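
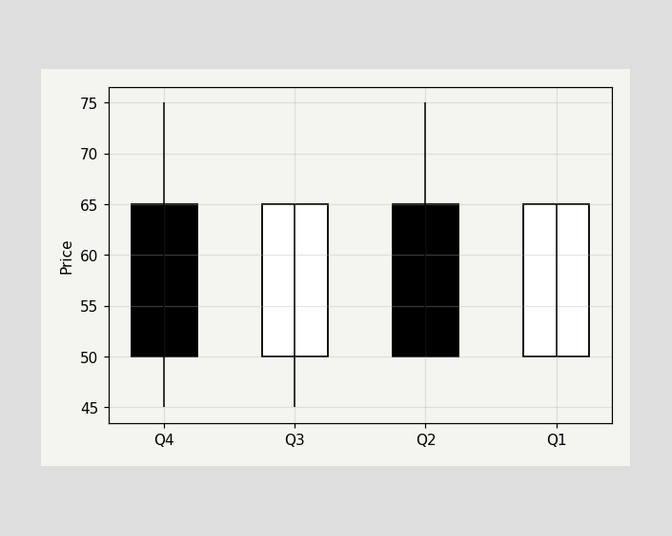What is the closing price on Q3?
65

The Q3 candle closes at 65.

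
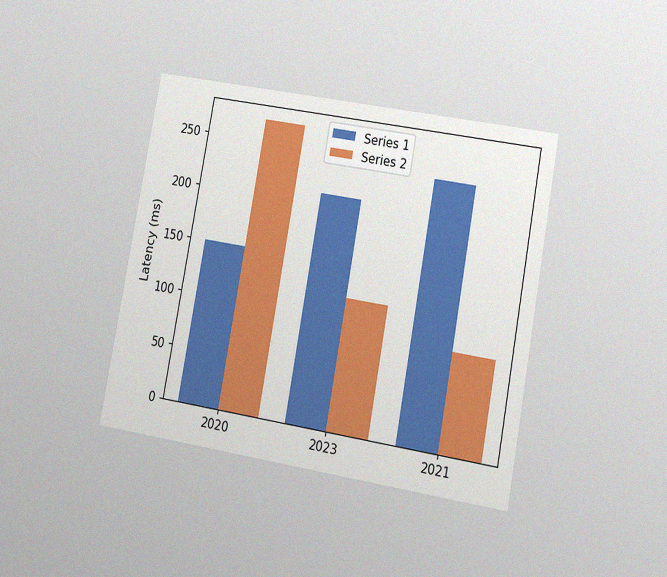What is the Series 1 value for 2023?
210ms

The chart is tilted about 10° clockwise and viewed at a slight angle, with some photo noise. The Series 1 bar at 2023 reaches 210ms on the y-axis.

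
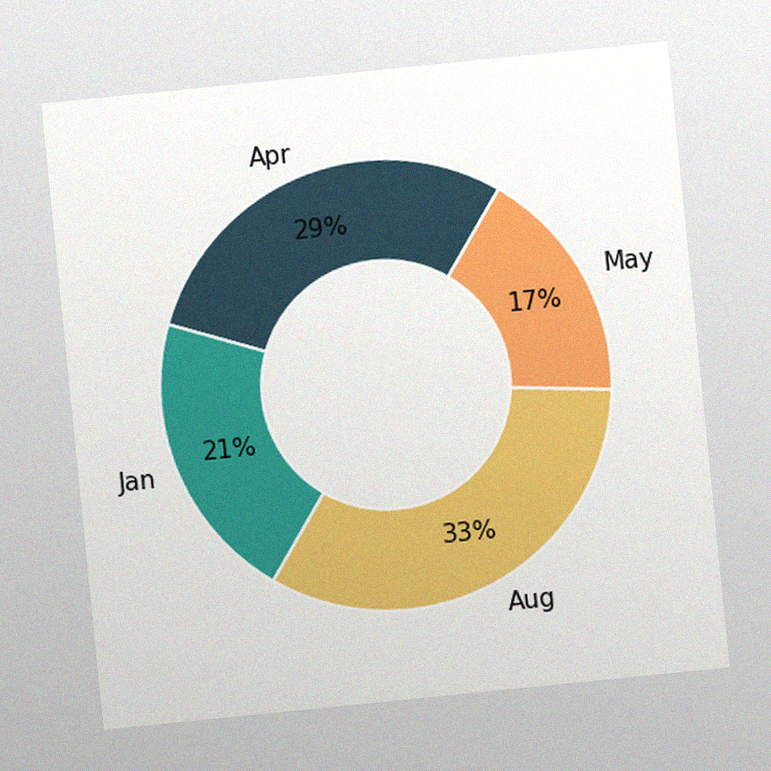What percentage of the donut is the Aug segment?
The chart is tilted about 6° counter-clockwise, with some photo noise. The Aug segment takes up 33% of the ring.

33%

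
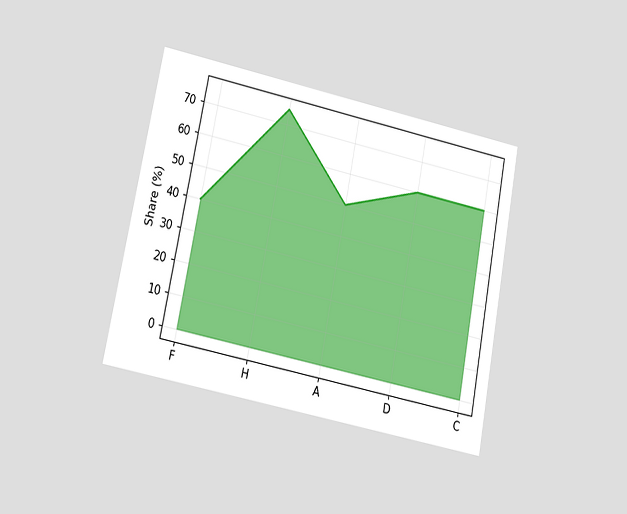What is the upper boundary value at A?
50%

The chart is tilted about 11° clockwise and viewed at a slight angle. At A the upper boundary is at 50%.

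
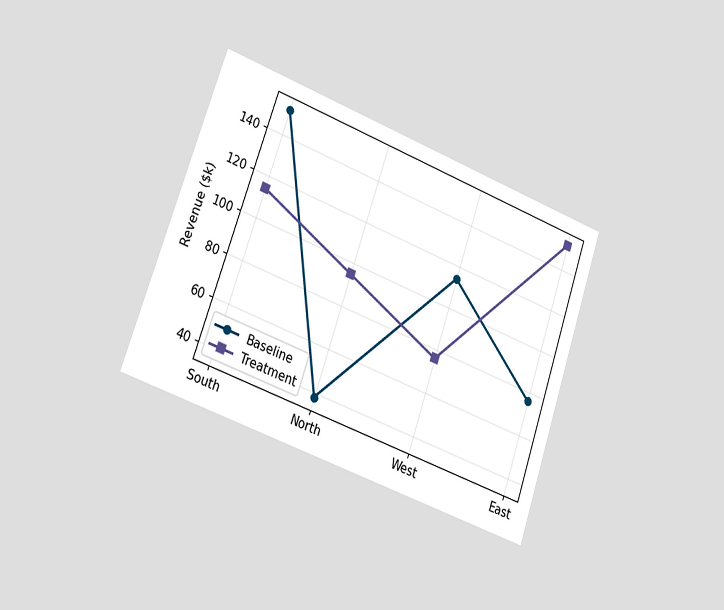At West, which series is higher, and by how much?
Baseline, by $38k

The chart is tilted about 19° clockwise and viewed slightly from the left. At West, Baseline sits above the other line by $38k.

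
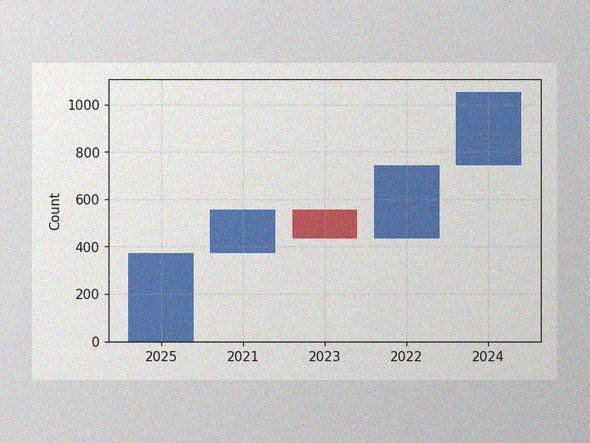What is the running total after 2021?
The image has some photo noise and uneven lighting. After 2021 the running total reaches 558.

558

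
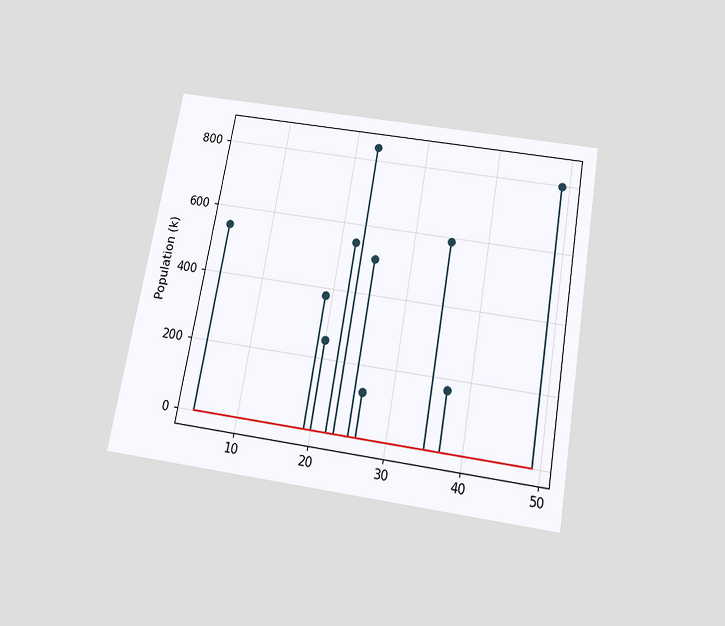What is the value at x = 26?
The chart is tilted about 10° clockwise and viewed slightly from below. The stem at x=26 reaches 126k.

126k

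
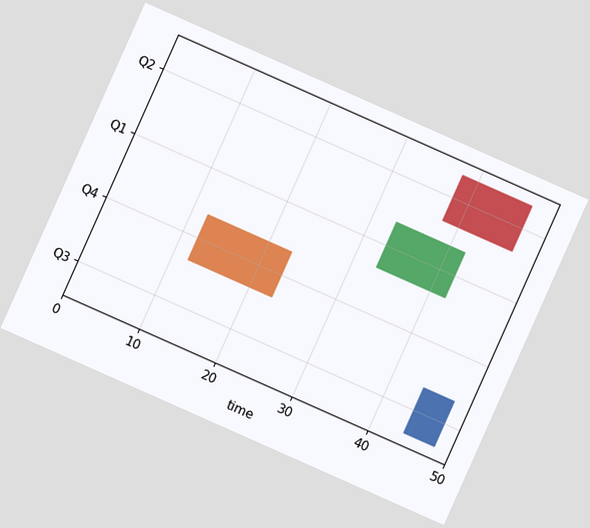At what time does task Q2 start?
38

The chart is tilted about 24° clockwise. The Q2 bar begins at t=38.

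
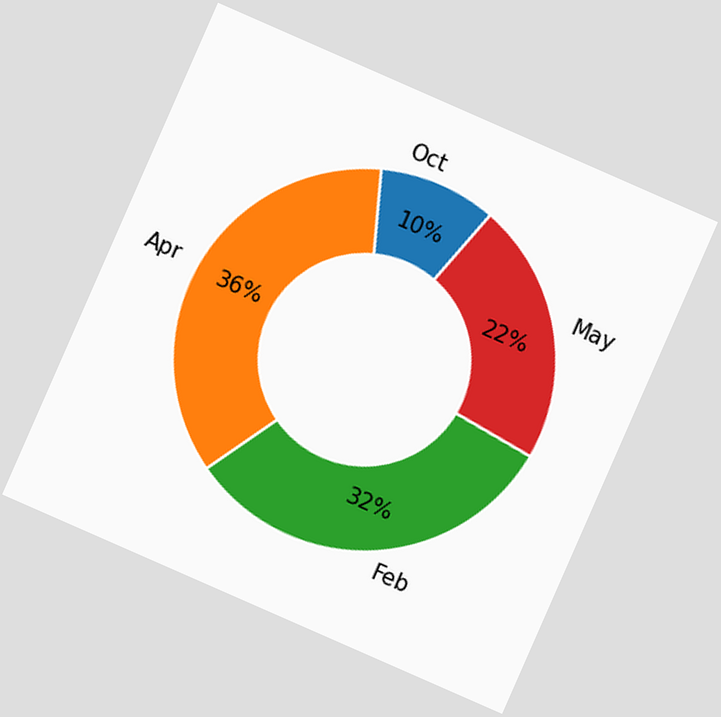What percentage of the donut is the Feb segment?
The chart is tilted about 24° clockwise. The Feb segment takes up 32% of the ring.

32%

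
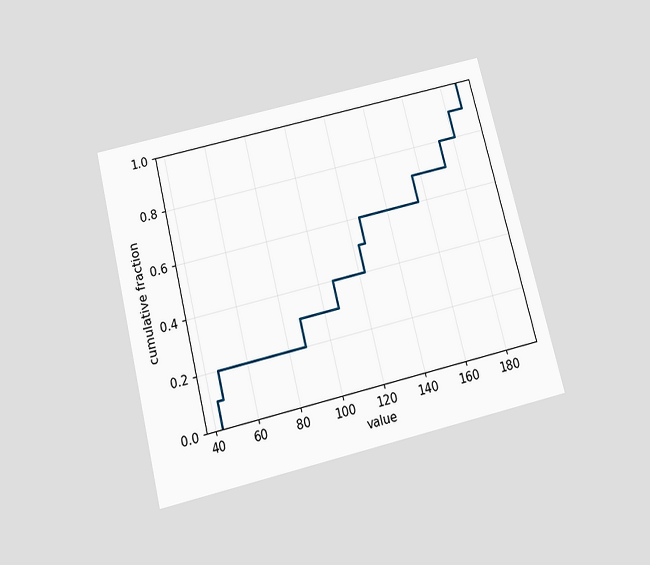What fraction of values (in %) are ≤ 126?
The chart is tilted about 14° counter-clockwise and viewed slightly from below. At x=126 the ECDF step is at 60%.

60%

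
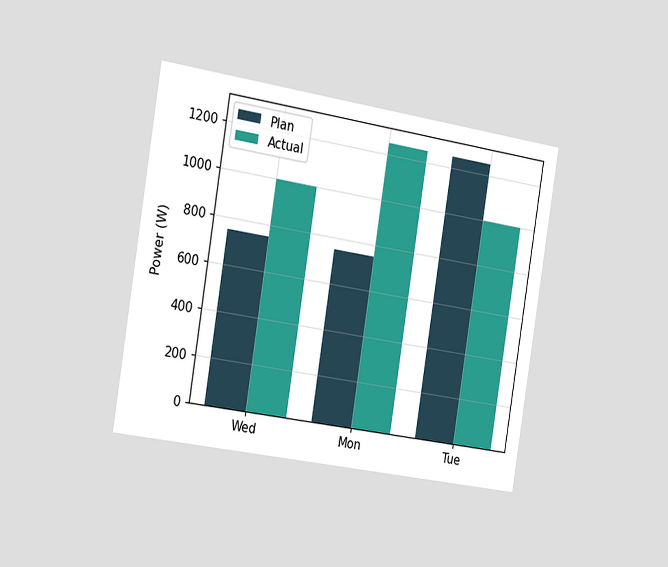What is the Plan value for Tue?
1250W

The chart is tilted about 9° clockwise and viewed slightly from the left. The Plan bar at Tue reaches 1250W on the y-axis.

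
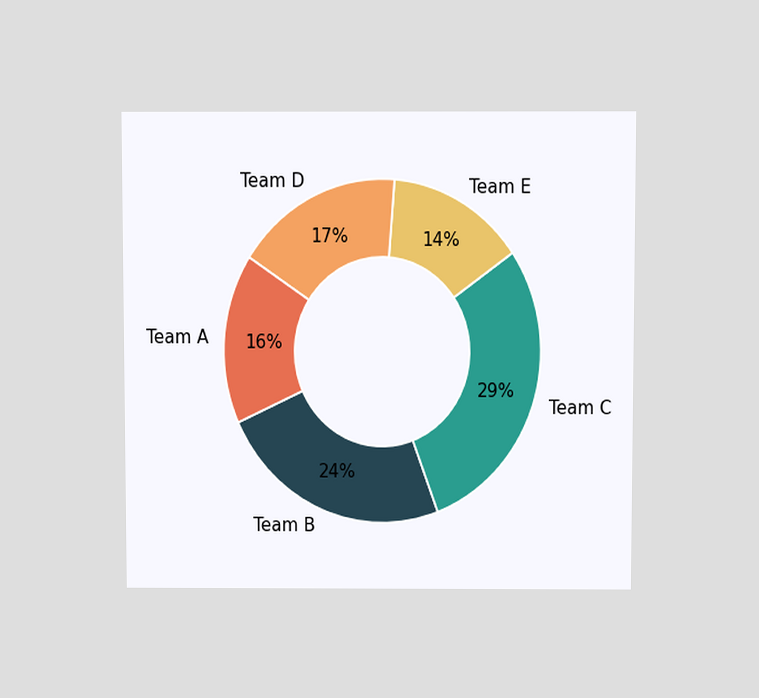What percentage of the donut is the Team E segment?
The chart is viewed slightly from above. The Team E segment takes up 14% of the ring.

14%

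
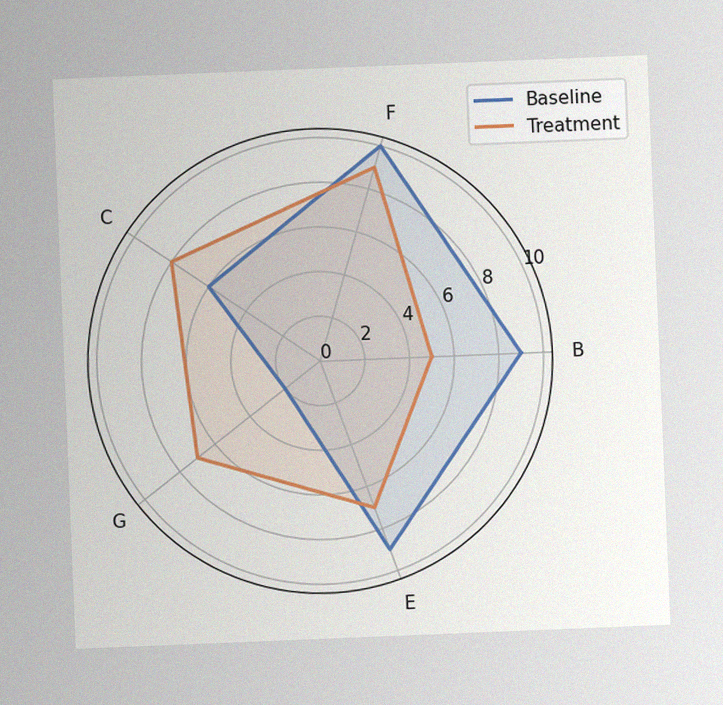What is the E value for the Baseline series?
The chart is tilted about 2° counter-clockwise, with some photo noise. On the E axis, Baseline reaches 9.

9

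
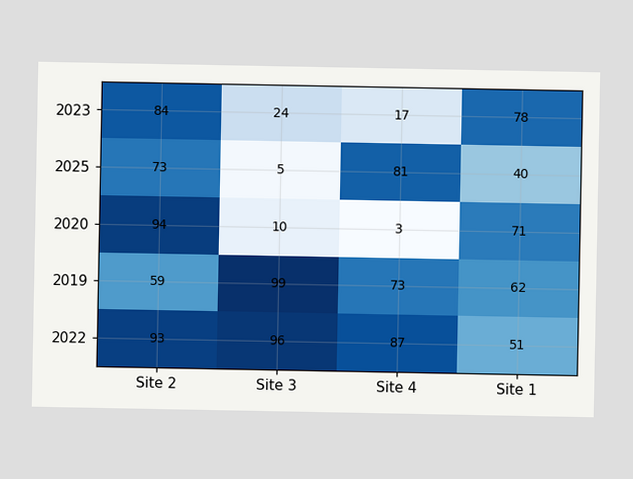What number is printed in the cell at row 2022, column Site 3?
The (2022, Site 3) cell reads 96.

96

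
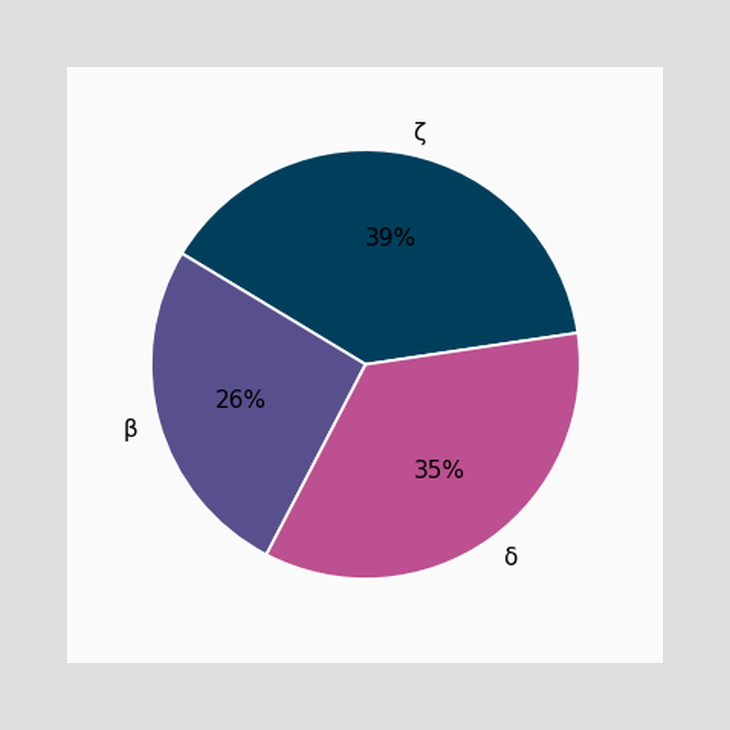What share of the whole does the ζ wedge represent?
The ζ slice takes up 39% of the pie.

39%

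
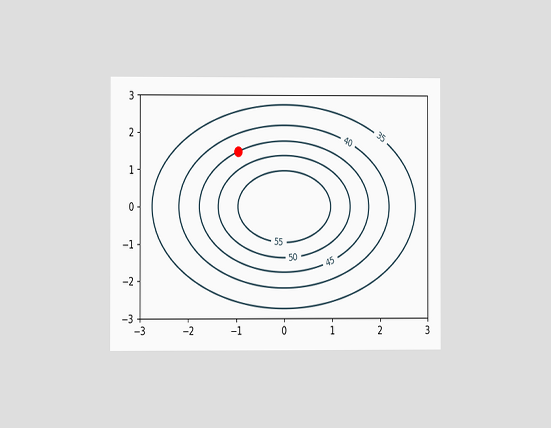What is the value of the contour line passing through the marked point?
45

The chart is viewed at a slight angle. The marked point sits on the contour labelled 45.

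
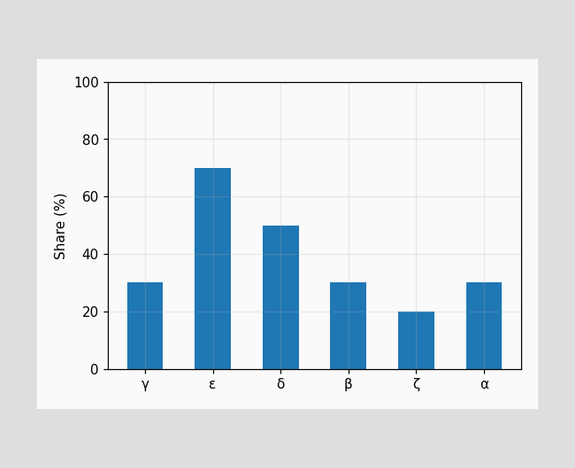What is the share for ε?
70%

Reading along the chart's y-axis, the ε bar reaches 70%.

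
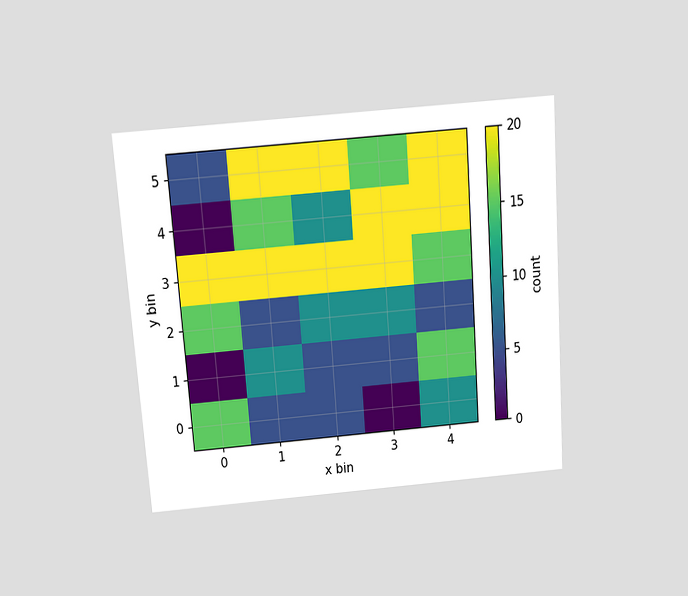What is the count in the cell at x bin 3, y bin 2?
The chart is tilted about 4° counter-clockwise and viewed slightly from above. Matching the cell (3, 2) against the colorbar gives 10.

10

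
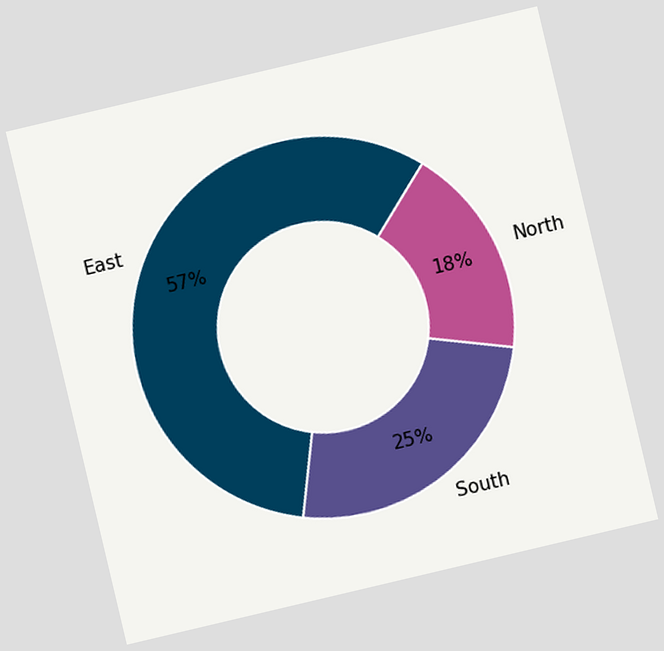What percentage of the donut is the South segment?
The chart is tilted about 13° counter-clockwise. The South segment takes up 25% of the ring.

25%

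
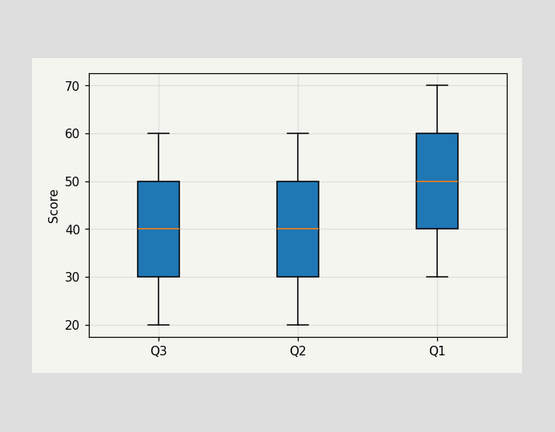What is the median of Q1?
50

The median line in the Q1 box sits at 50.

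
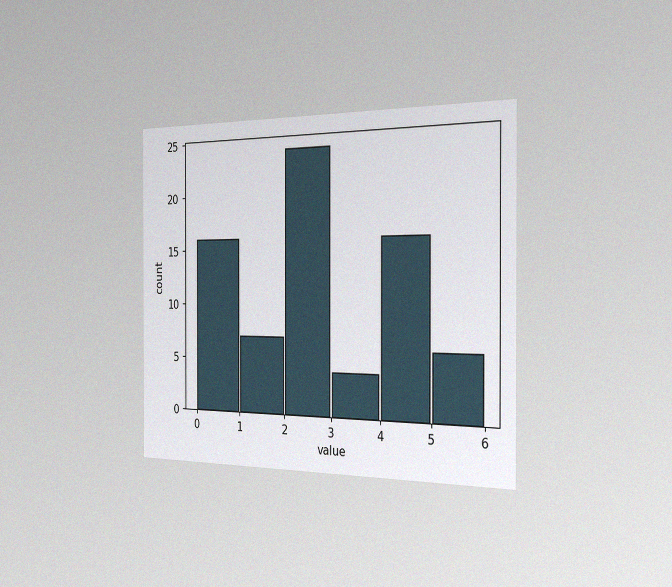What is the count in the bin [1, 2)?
7

The chart is viewed slightly from the right, with some photo noise. The [1, 2) bin has height 7.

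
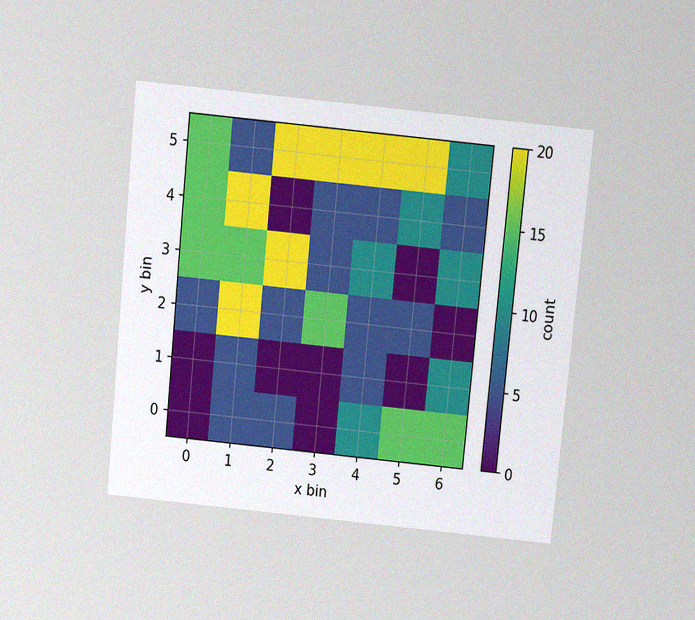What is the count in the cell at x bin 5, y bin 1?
0

The chart is tilted about 6° clockwise and viewed slightly from above, with some photo noise. Matching the cell (5, 1) against the colorbar gives 0.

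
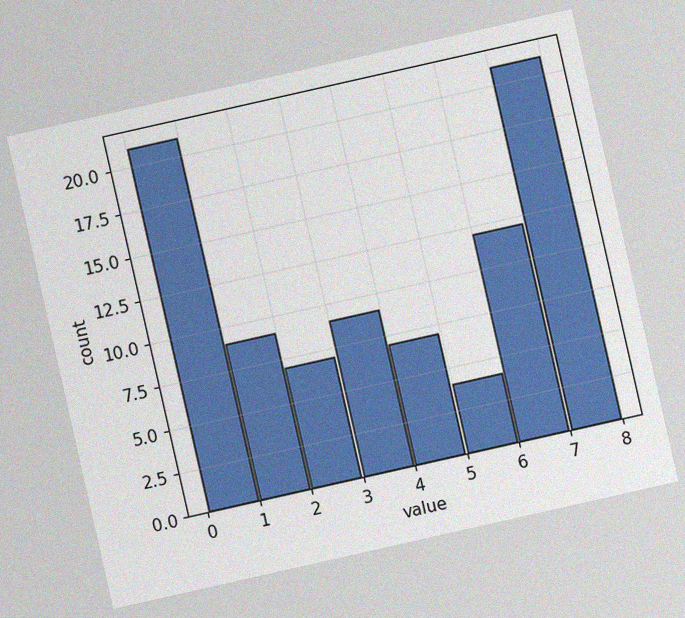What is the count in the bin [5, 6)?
4

The chart is tilted about 13° counter-clockwise, with some photo noise. The [5, 6) bin has height 4.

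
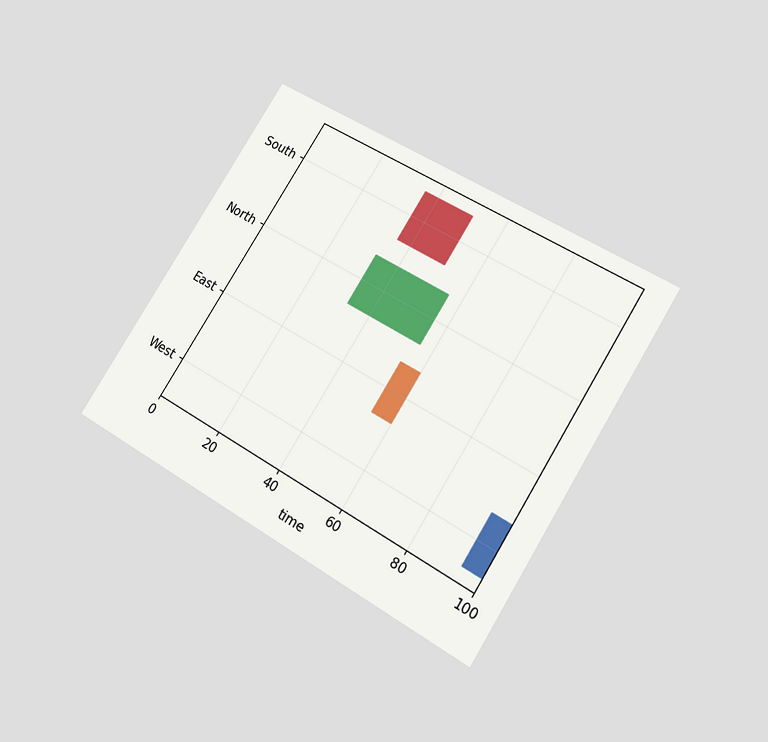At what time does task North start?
The chart is tilted about 32° clockwise and viewed at a slight angle. The North bar begins at t=33.

33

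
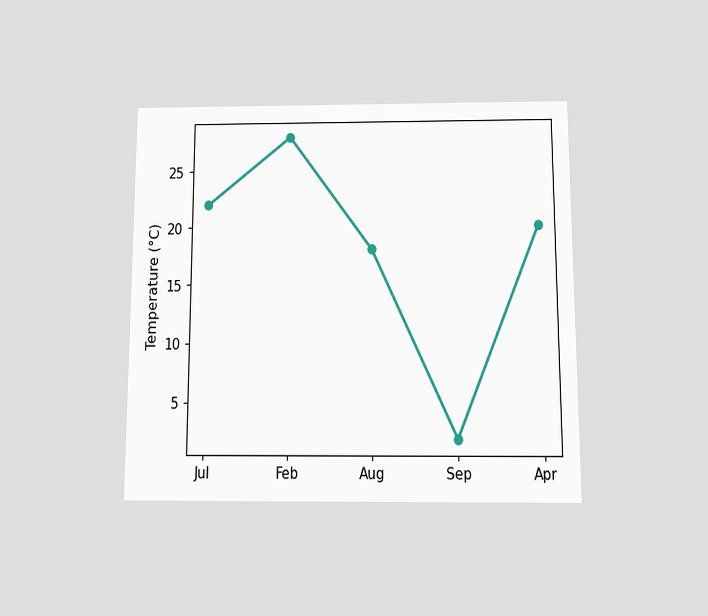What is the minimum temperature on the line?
The chart is viewed slightly from below. The lowest point is at Sep, and reading across to the y-axis gives 2°C.

2°C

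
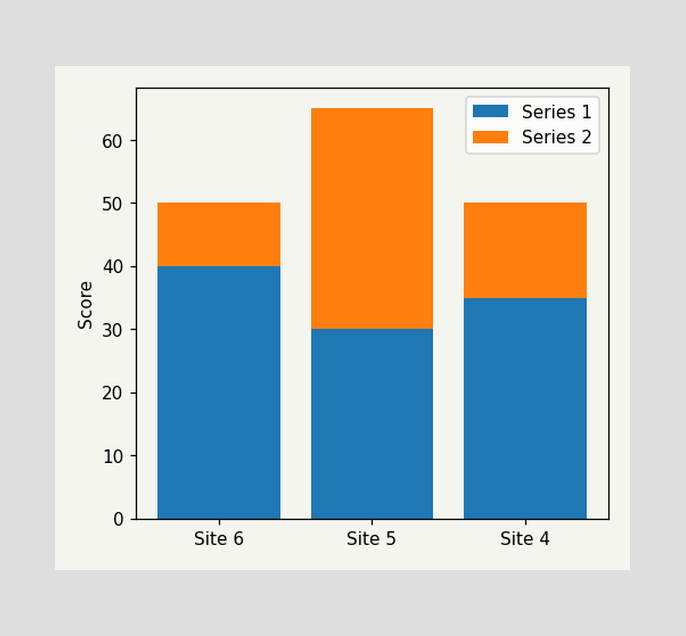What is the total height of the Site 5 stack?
65

The Site 5 stack's top reaches 65 on the y-axis.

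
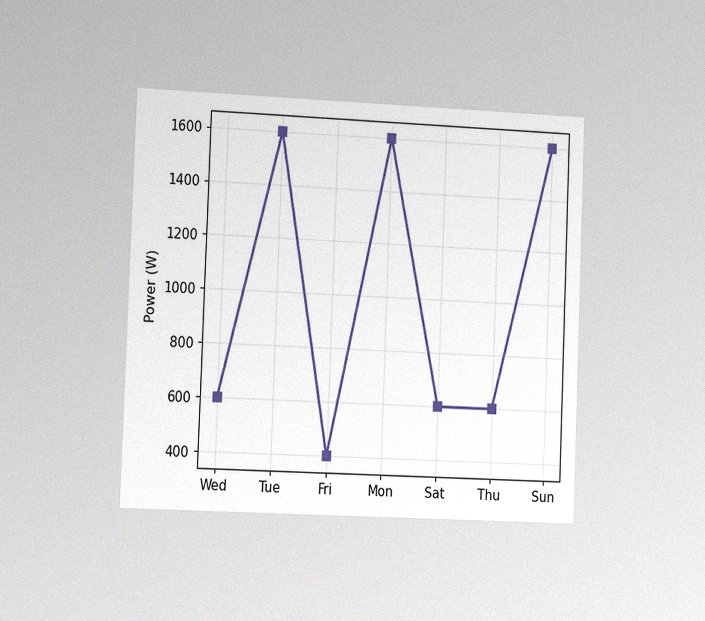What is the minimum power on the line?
400W

The chart is tilted about 2° clockwise and viewed slightly from the left, with some photo noise. The lowest point is at Fri, and reading across to the y-axis gives 400W.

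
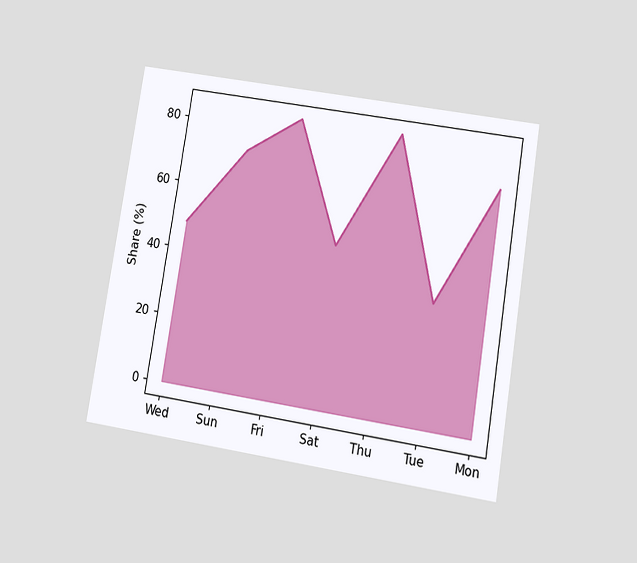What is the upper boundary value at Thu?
84%

The chart is tilted about 9° clockwise and viewed at a slight angle. At Thu the upper boundary is at 84%.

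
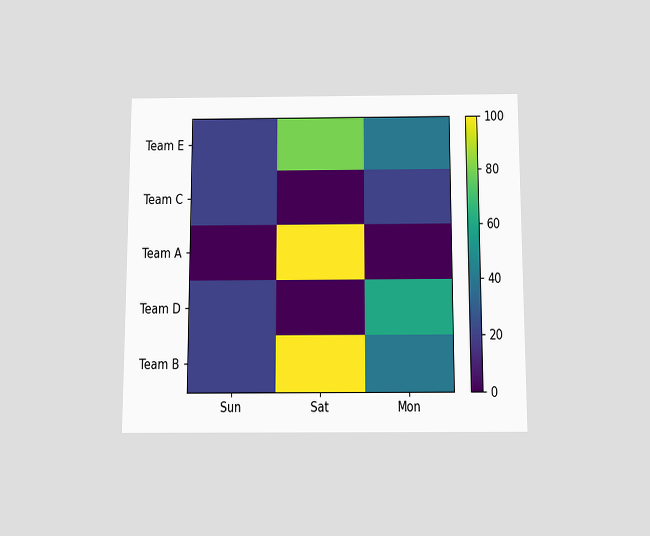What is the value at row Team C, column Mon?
20

The chart is viewed slightly from below. Matching cell (Team C, Mon) against the colorbar gives 20.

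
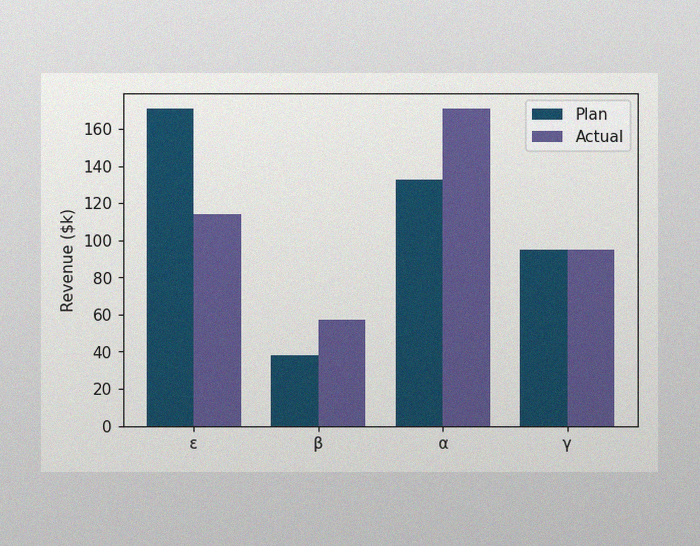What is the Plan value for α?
The image has some photo noise and uneven lighting. The Plan bar at α reaches $133k on the y-axis.

$133k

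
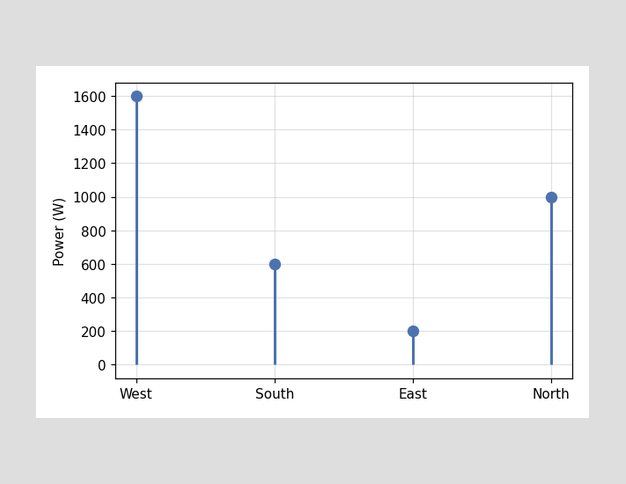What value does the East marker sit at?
The East marker sits at 200W.

200W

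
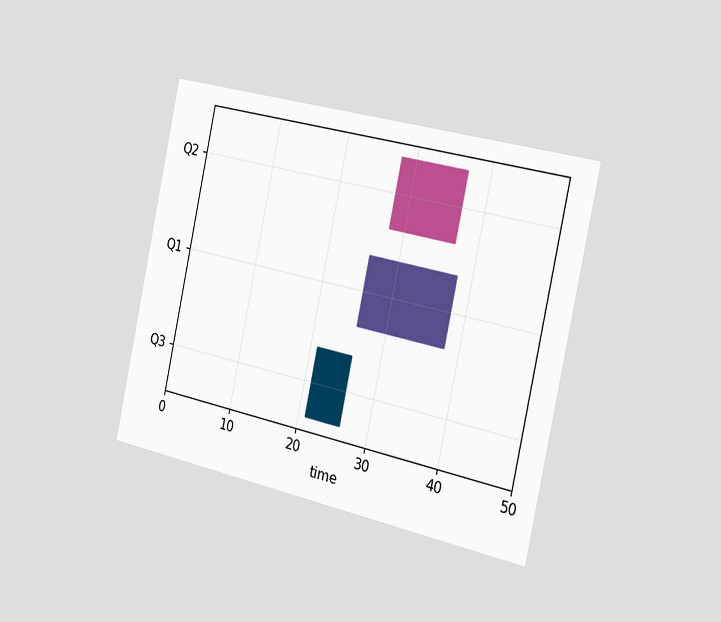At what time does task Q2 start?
The chart is tilted about 12° clockwise and viewed slightly from the right. The Q2 bar begins at t=28.

28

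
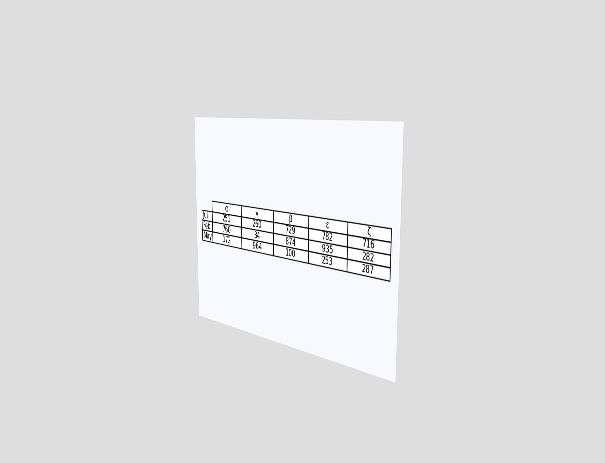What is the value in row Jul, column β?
The chart is viewed slightly from the right. The (Jul, β) cell reads 729.

729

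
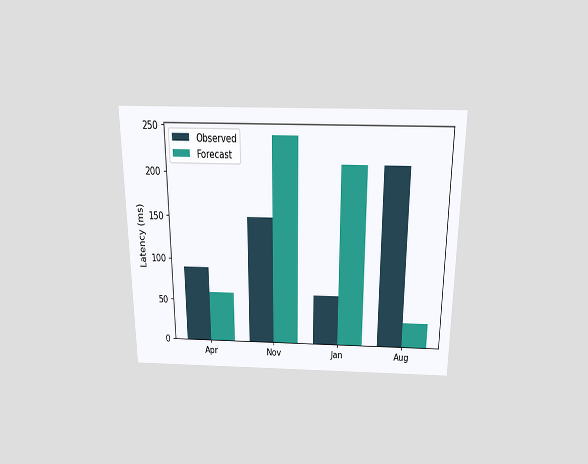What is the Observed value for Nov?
The chart is viewed slightly from above. The Observed bar at Nov reaches 150ms on the y-axis.

150ms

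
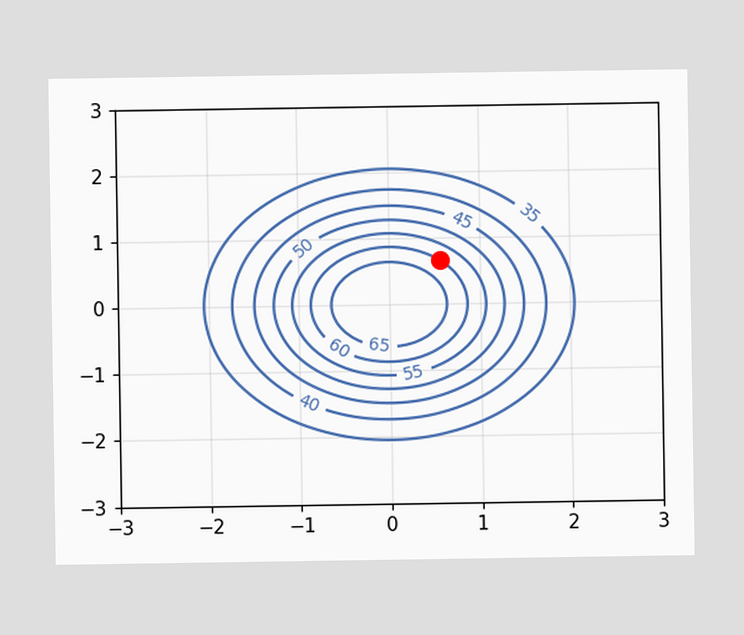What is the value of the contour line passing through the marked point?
The marked point sits on the contour labelled 60.

60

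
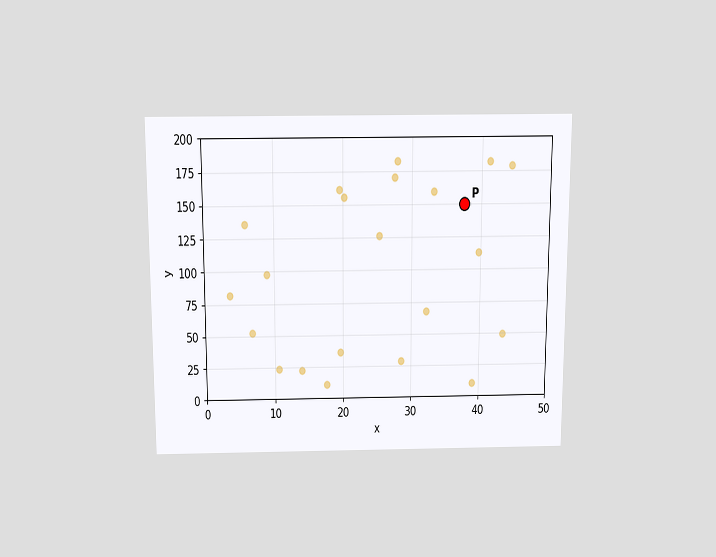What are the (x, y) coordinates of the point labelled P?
The chart is viewed slightly from above. Following the gridlines from P to each axis, P sits at (37.5, 150).

(37.5, 150)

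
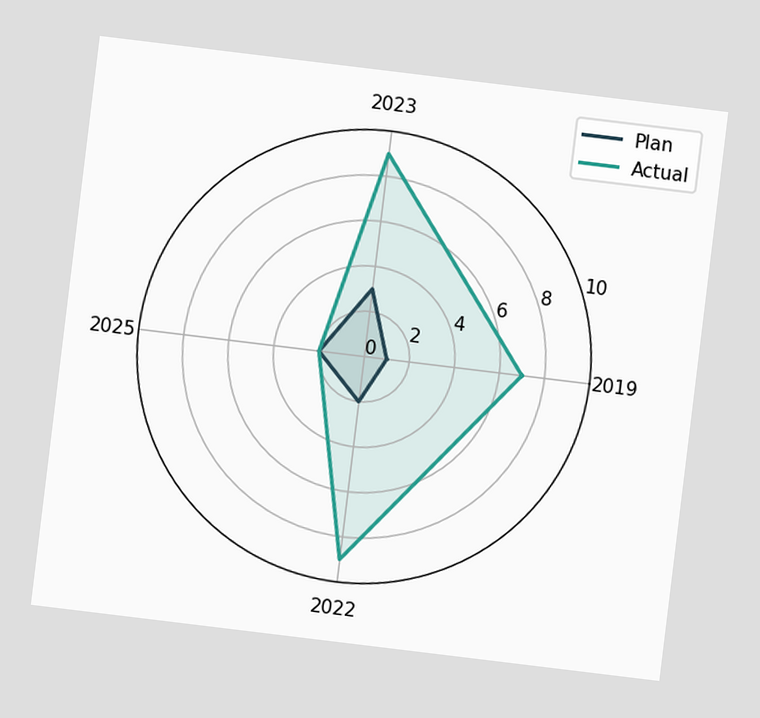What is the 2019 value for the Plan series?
The chart is tilted about 7° clockwise. On the 2019 axis, Plan reaches 1.

1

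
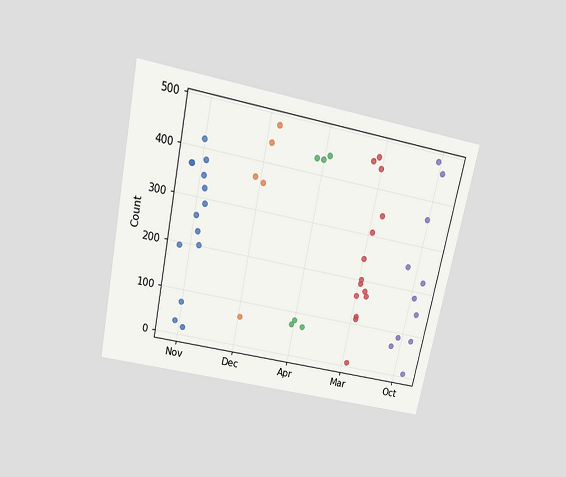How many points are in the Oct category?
11

The chart is tilted about 12° clockwise and viewed slightly from above. Counting the markers in the Oct column gives 11.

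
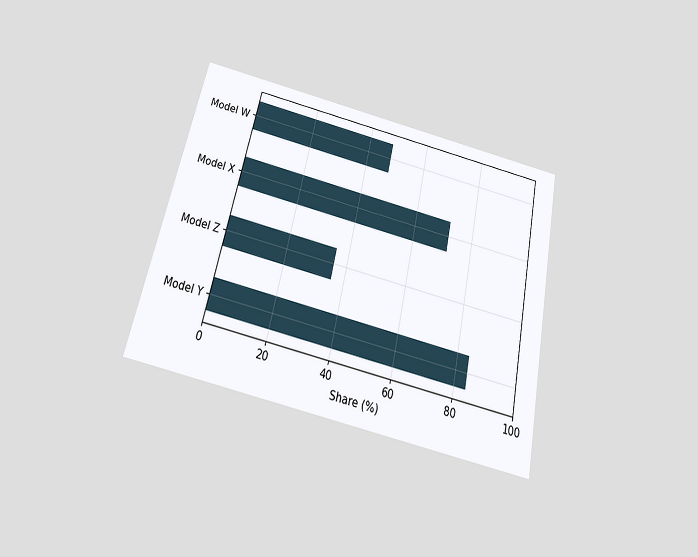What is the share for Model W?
The chart is tilted about 12° clockwise and viewed slightly from below. Reading along the chart's x-axis, the Model W bar reaches 48%.

48%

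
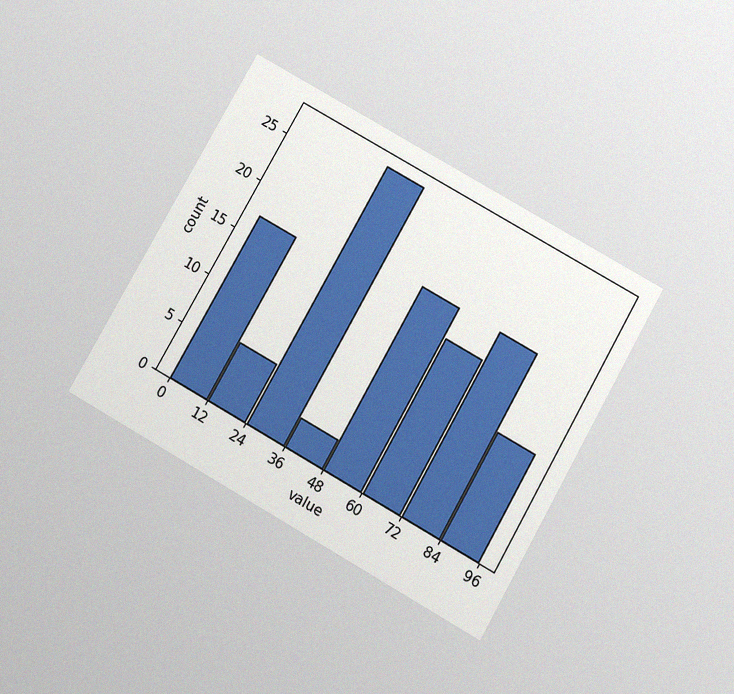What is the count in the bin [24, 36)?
The chart is tilted about 30° clockwise and viewed slightly from below, with some photo noise. The [24, 36) bin has height 27.

27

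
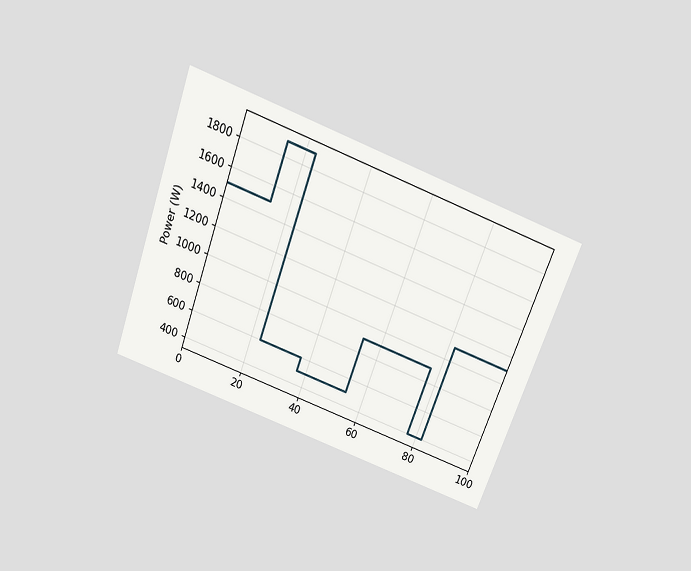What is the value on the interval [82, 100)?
The chart is tilted about 20° clockwise and viewed slightly from above. On [82, 100) the step sits at 1100W.

1100W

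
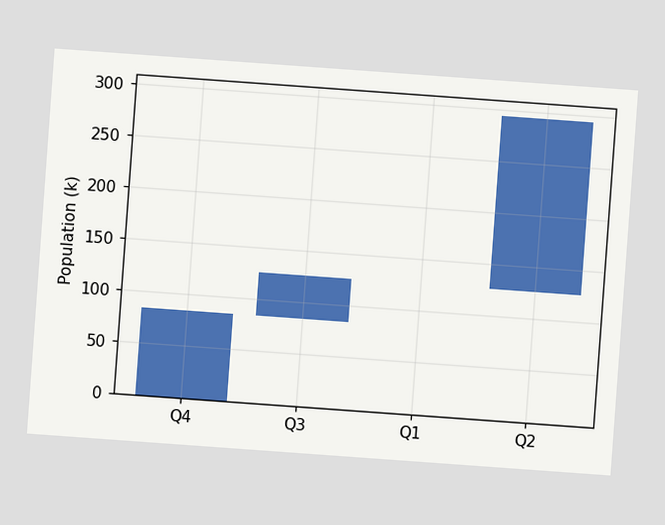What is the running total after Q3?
The chart is tilted about 4° clockwise. After Q3 the running total reaches 126k.

126k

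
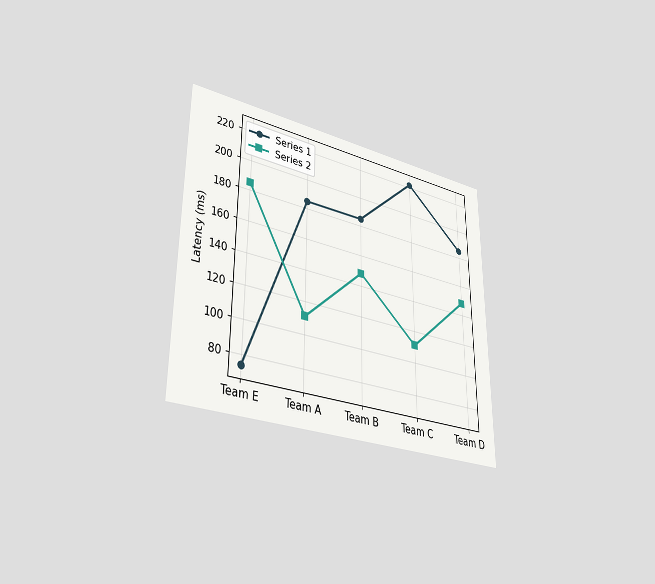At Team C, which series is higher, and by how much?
Series 1, by 111ms

The chart is viewed at a slight angle. At Team C, Series 1 sits above the other line by 111ms.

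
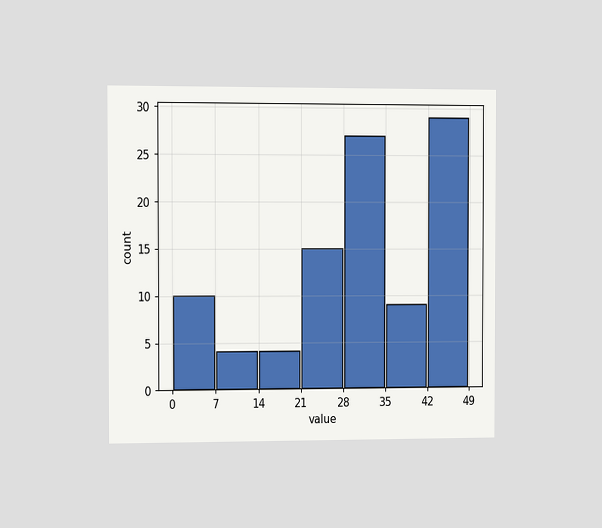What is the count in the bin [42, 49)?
The chart is viewed slightly from the left. The [42, 49) bin has height 29.

29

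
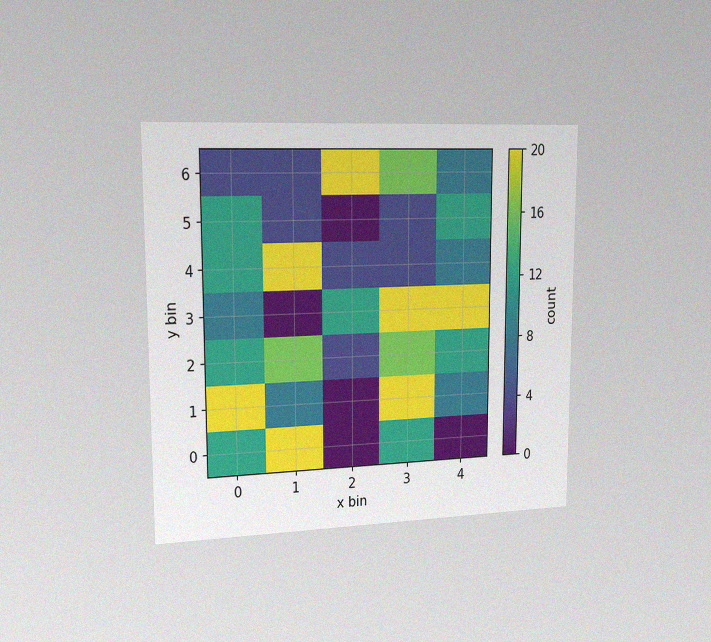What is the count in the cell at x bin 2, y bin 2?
The chart is viewed slightly from the left, with some photo noise. Matching the cell (2, 2) against the colorbar gives 4.

4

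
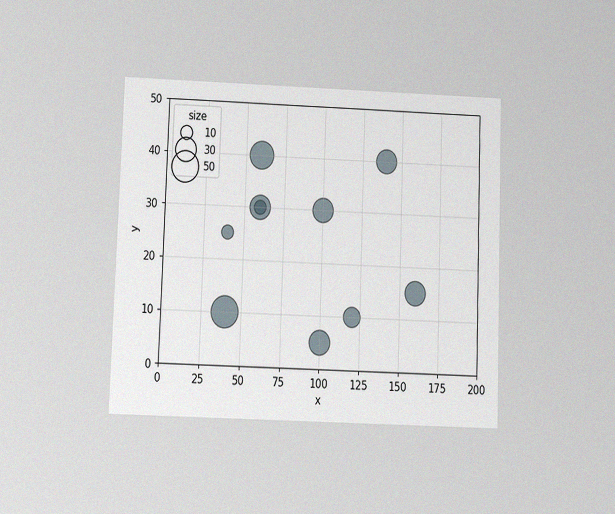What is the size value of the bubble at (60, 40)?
40

The chart is tilted about 2° clockwise and viewed at a slight angle, with some photo noise. Matching the bubble at (60, 40) against the size legend gives 40.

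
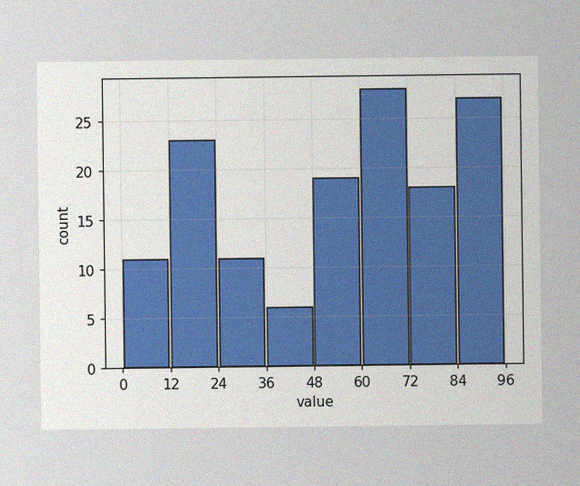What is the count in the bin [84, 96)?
The image has some photo noise and uneven lighting. The [84, 96) bin has height 27.

27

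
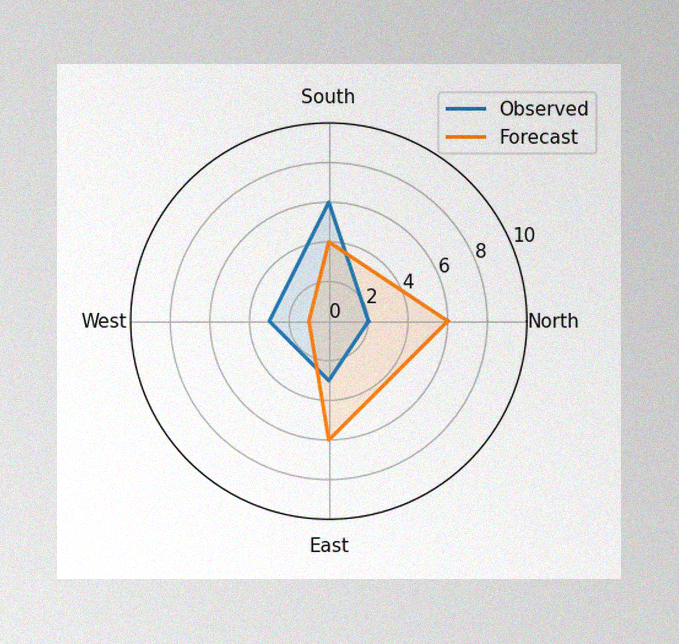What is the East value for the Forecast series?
6

The image has some photo noise and uneven lighting. On the East axis, Forecast reaches 6.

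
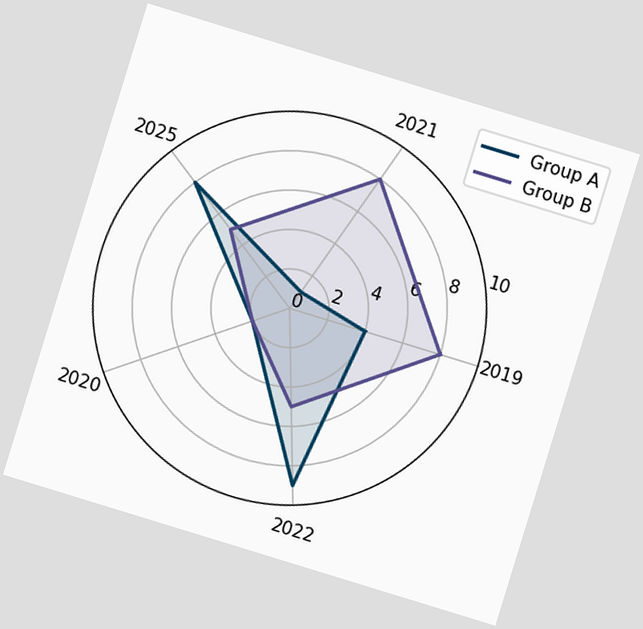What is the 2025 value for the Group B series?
The chart is tilted about 17° clockwise. On the 2025 axis, Group B reaches 5.

5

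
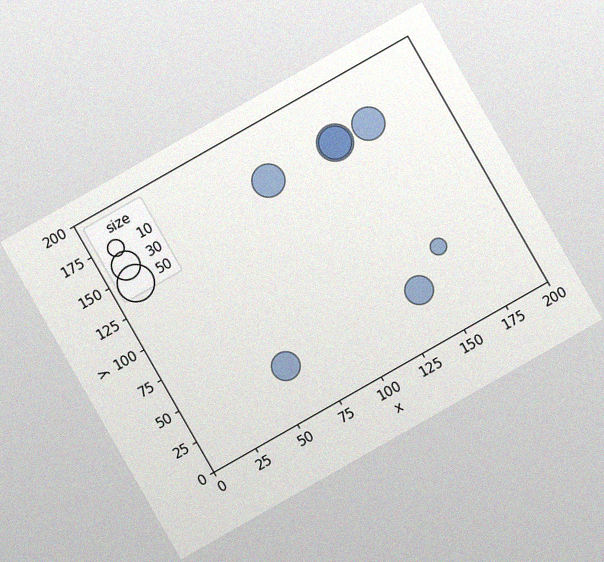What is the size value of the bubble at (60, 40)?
30

The chart is tilted about 30° counter-clockwise, with some photo noise. Matching the bubble at (60, 40) against the size legend gives 30.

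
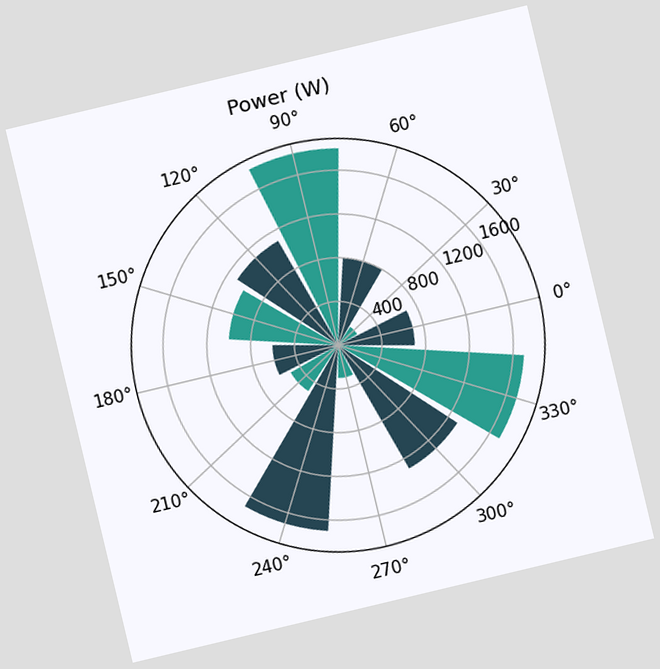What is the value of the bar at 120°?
The chart is tilted about 13° counter-clockwise. The bar at 120° reaches 1100W on the radial axis.

1100W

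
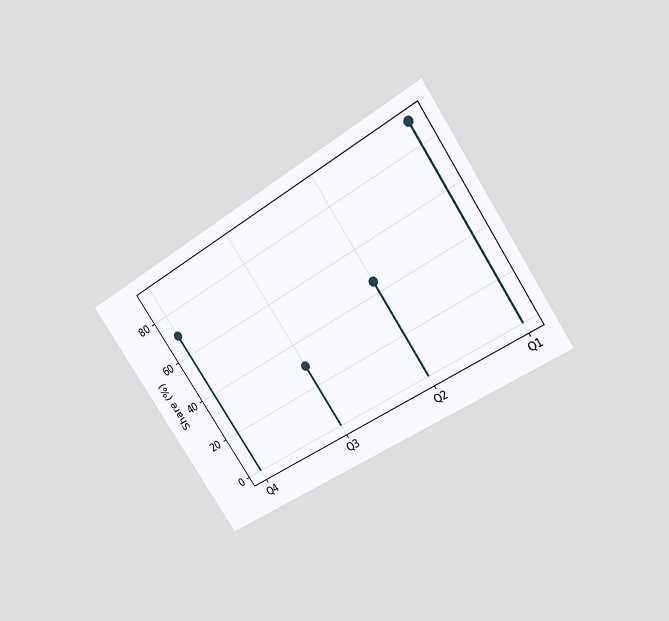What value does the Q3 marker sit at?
The chart is tilted about 34° counter-clockwise and viewed slightly from above. The Q3 marker sits at 30%.

30%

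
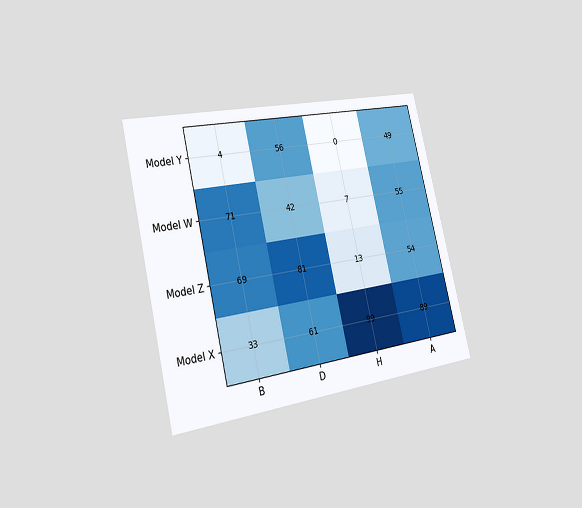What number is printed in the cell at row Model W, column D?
42

The chart is tilted about 13° counter-clockwise and viewed slightly from the left. The (Model W, D) cell reads 42.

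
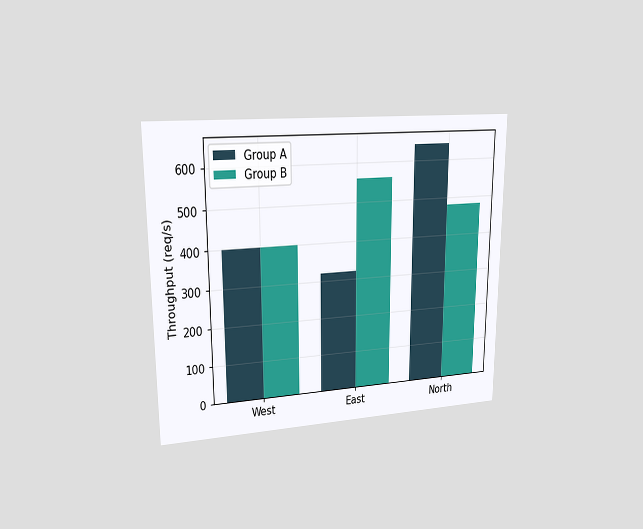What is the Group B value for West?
The chart is viewed at a slight angle. The Group B bar at West reaches 400req/s on the y-axis.

400req/s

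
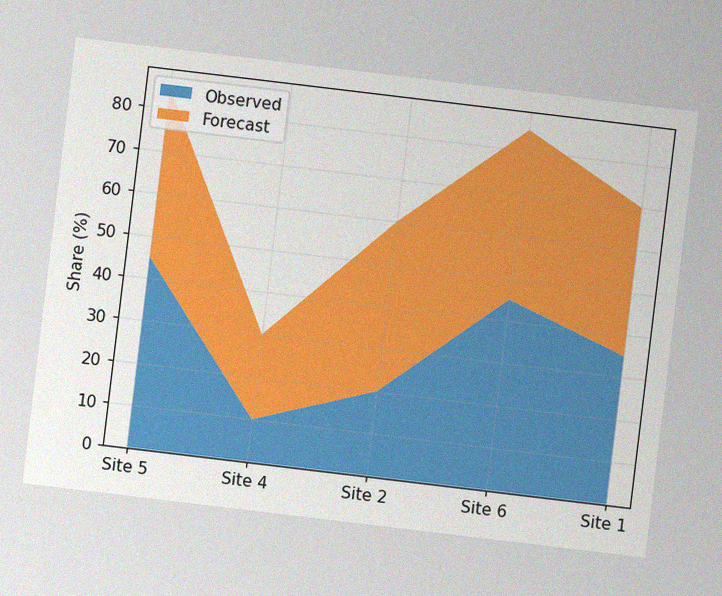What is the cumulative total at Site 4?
30%

The chart is tilted about 7° clockwise, with some photo noise. The stacked total at Site 4 reaches 30%.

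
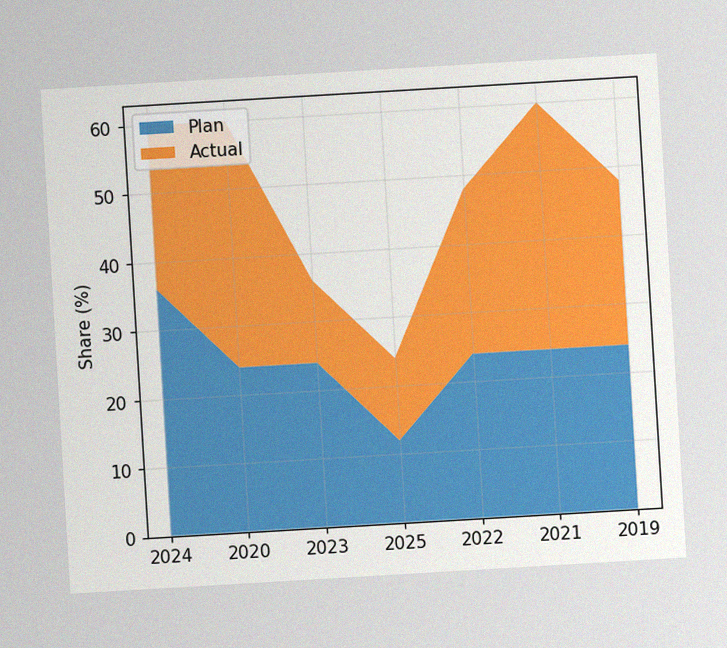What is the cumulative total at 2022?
The chart is tilted about 3° counter-clockwise, with some photo noise. The stacked total at 2022 reaches 48%.

48%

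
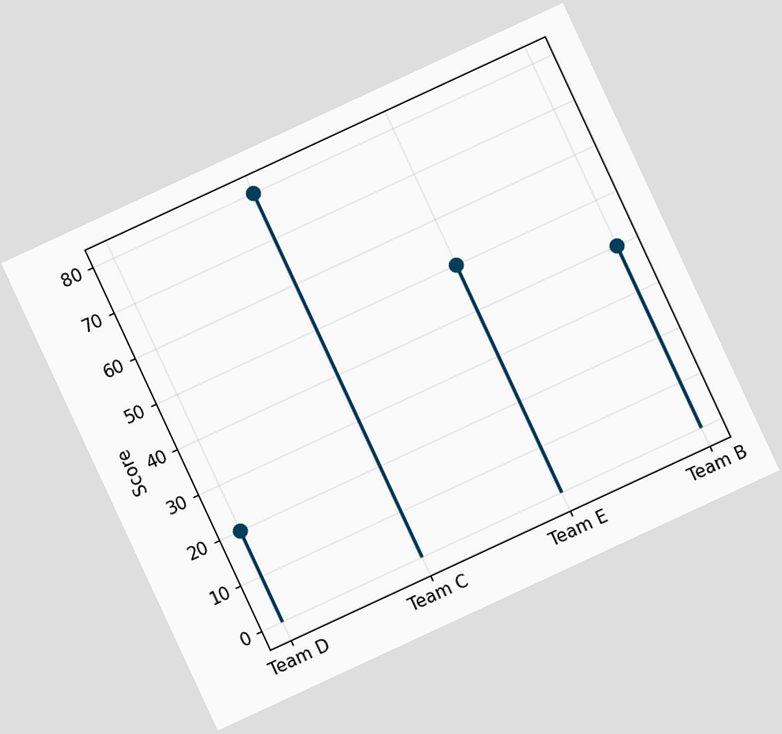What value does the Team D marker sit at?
The chart is tilted about 25° counter-clockwise. The Team D marker sits at 20.

20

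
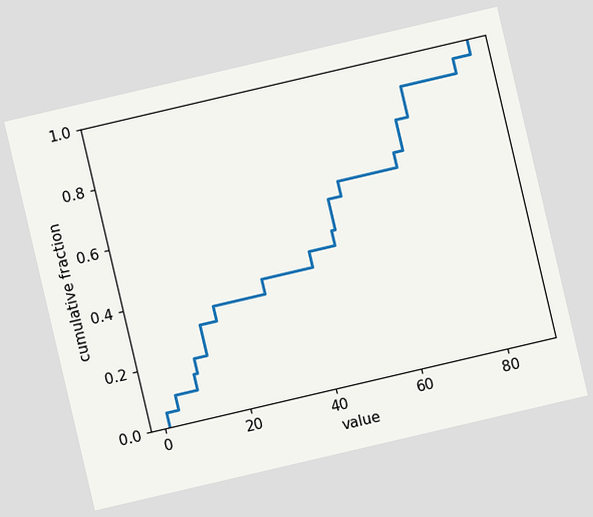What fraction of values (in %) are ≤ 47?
50%

The chart is tilted about 13° counter-clockwise. At x=47 the ECDF step is at 50%.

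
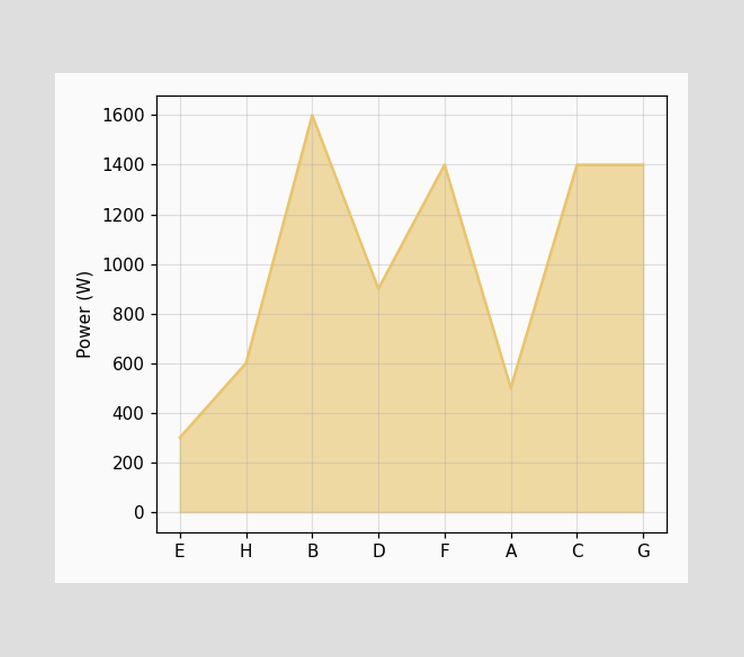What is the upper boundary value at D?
At D the upper boundary is at 900W.

900W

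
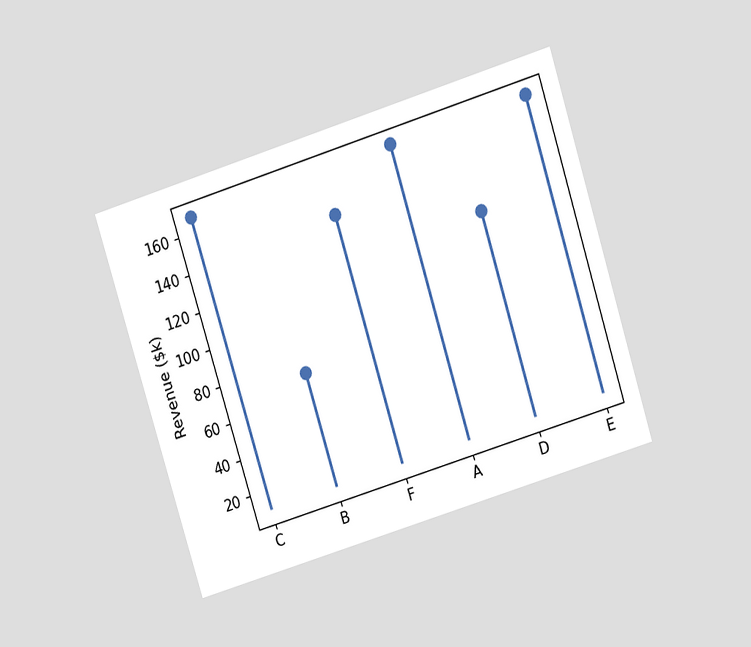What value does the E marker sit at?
$168k

The chart is tilted about 17° counter-clockwise and viewed slightly from above. The E marker sits at $168k.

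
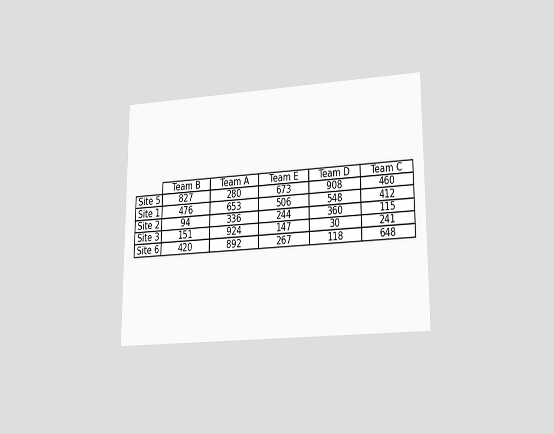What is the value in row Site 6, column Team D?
The chart is viewed at a slight angle. The (Site 6, Team D) cell reads 118.

118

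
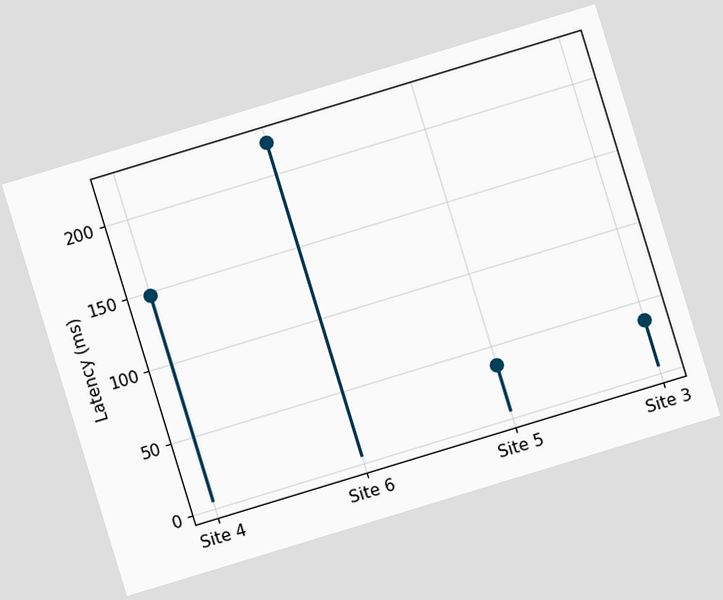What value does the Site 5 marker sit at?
37ms

The chart is tilted about 17° counter-clockwise. The Site 5 marker sits at 37ms.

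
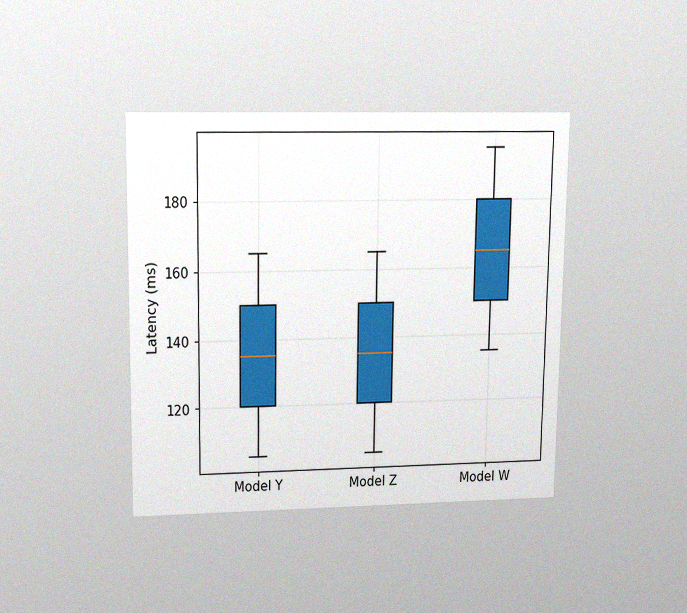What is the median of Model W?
The chart is viewed slightly from above, with some photo noise. The median line in the Model W box sits at 165ms.

165ms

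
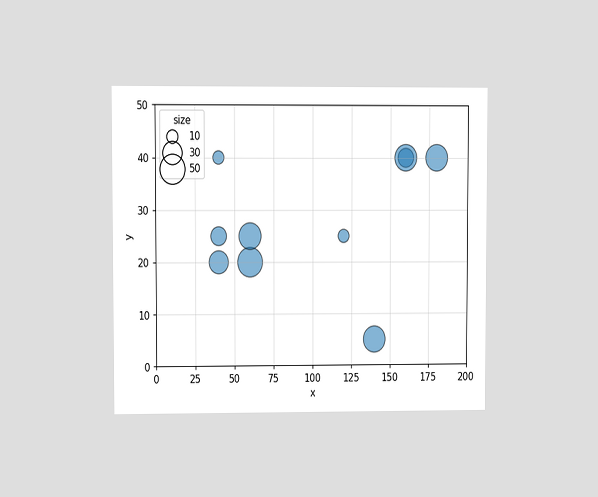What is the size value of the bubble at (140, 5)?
The chart is viewed at a slight angle. Matching the bubble at (140, 5) against the size legend gives 40.

40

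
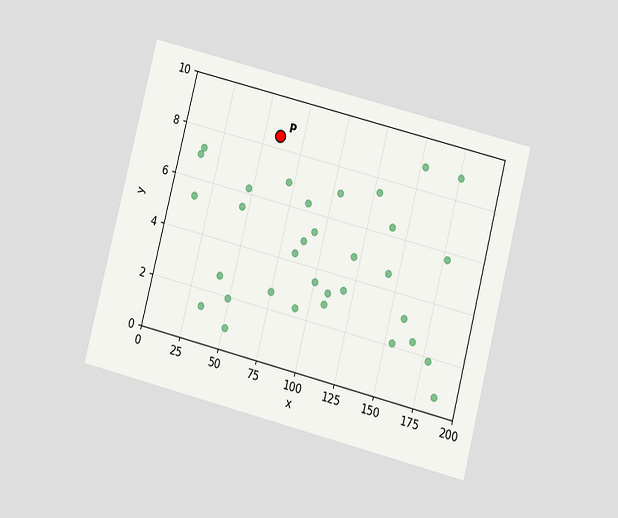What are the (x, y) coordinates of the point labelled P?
(60, 8.5)

The chart is tilted about 14° clockwise and viewed at a slight angle. Following the gridlines from P to each axis, P sits at (60, 8.5).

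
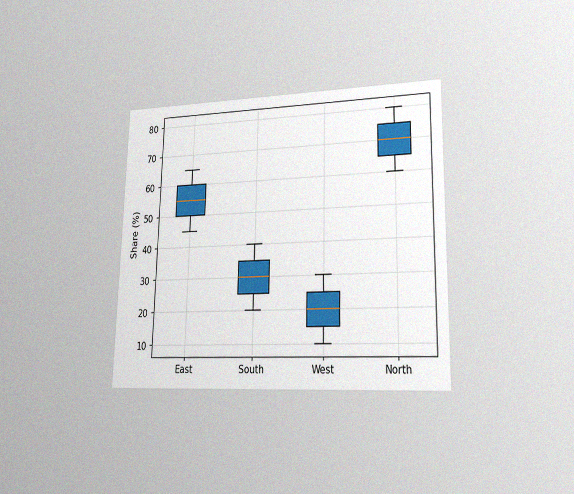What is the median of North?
70%

The chart is viewed at a slight angle, with some photo noise. The median line in the North box sits at 70%.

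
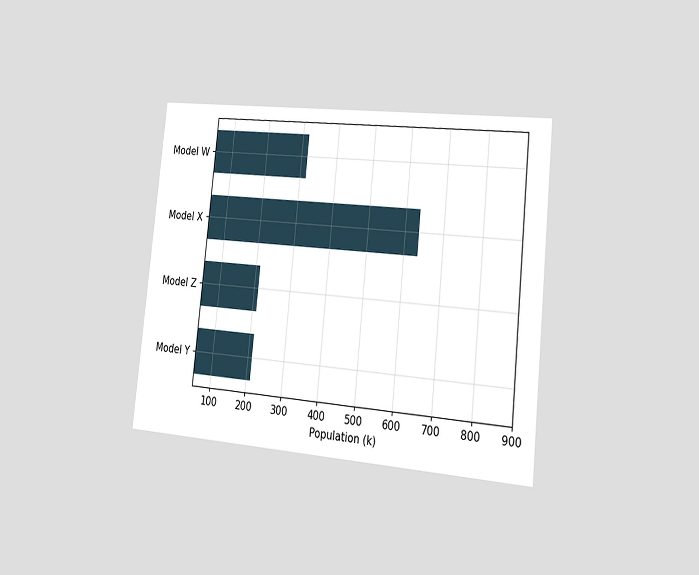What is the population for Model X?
The chart is tilted about 6° clockwise and viewed slightly from the right. Reading along the chart's x-axis, the Model X bar reaches 636k.

636k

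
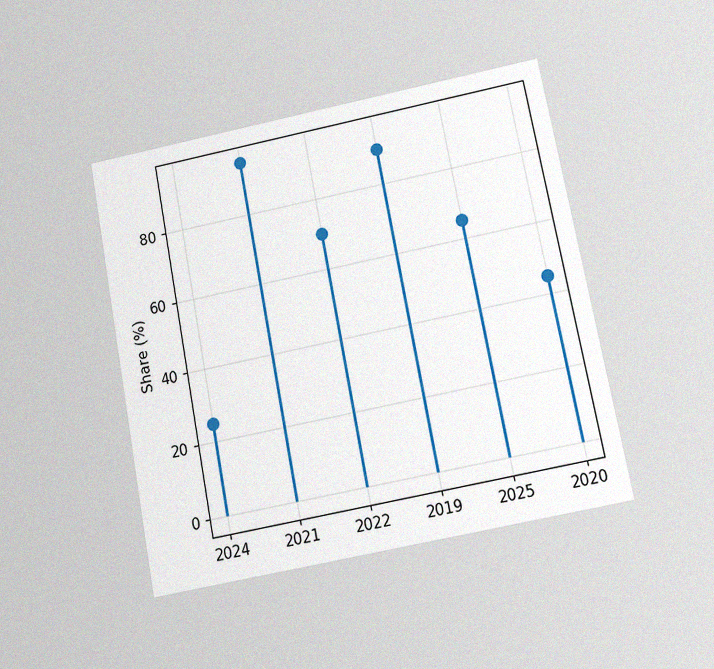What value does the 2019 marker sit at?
The chart is tilted about 11° counter-clockwise and viewed at a slight angle, with some photo noise. The 2019 marker sits at 90%.

90%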